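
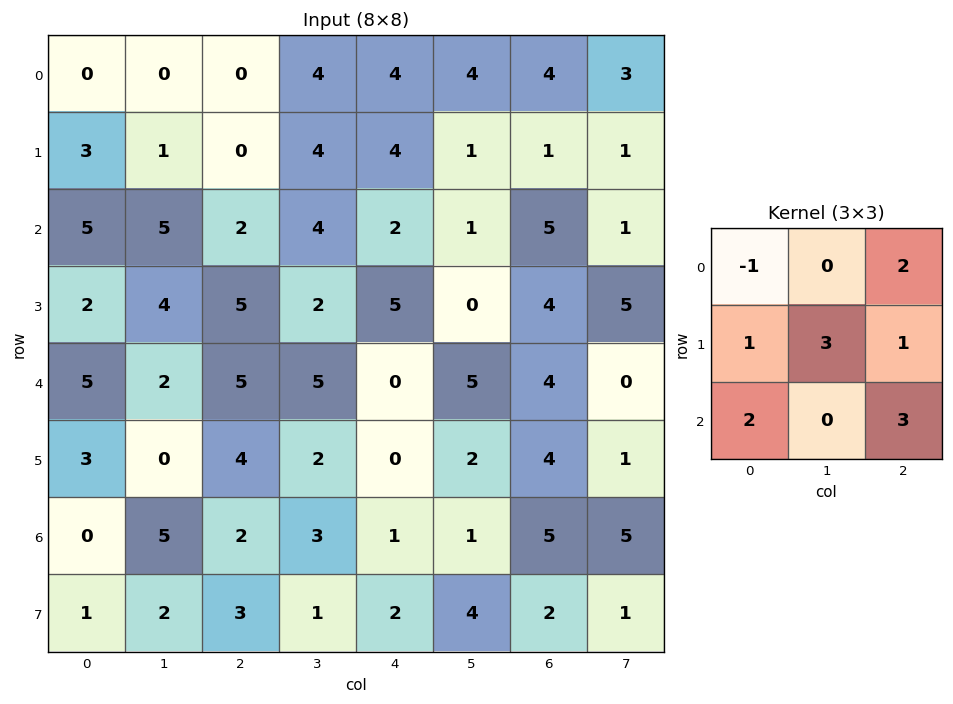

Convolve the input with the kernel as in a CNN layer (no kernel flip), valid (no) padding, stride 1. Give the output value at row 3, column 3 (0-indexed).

The receptive field on the input at this output position is [2 5 0 / 5 0 5 / 2 0 2]. Elementwise product with the kernel and sum: 2·-1 + 0·2 + 5·1 + 0·3 + 5·1 + 2·2 + 2·3.

18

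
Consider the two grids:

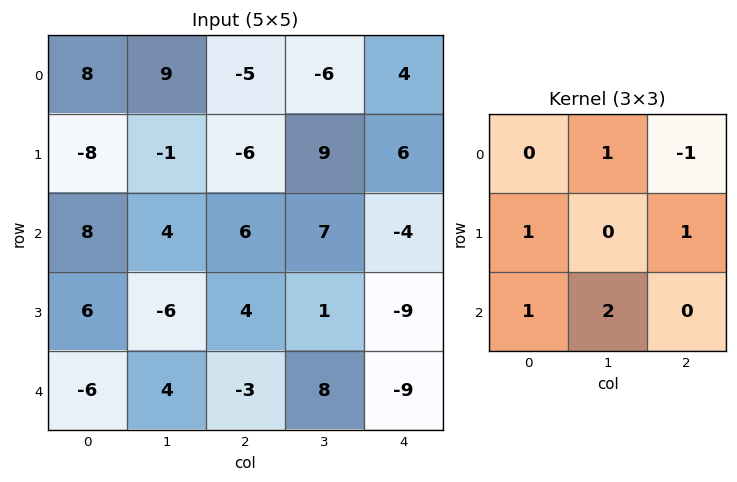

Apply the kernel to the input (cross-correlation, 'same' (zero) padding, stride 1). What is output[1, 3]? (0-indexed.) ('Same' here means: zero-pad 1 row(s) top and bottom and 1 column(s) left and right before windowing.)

The receptive field on the zero-padded input at this output position is [-5 -6 4 / -6 9 6 / 6 7 -4]. Elementwise product with the kernel and sum: -6·1 + 4·-1 + -6·1 + 6·1 + 6·1 + 7·2.

10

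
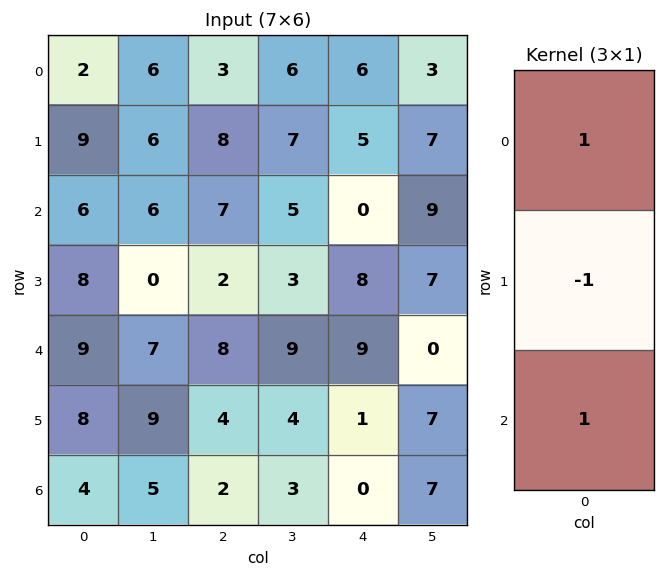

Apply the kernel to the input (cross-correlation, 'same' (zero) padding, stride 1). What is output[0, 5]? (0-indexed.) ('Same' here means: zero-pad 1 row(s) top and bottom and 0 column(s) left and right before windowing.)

4

The receptive field on the zero-padded input at this output position is [0 / 3 / 7]. Elementwise product with the kernel and sum: 0·1 + 3·-1 + 7·1.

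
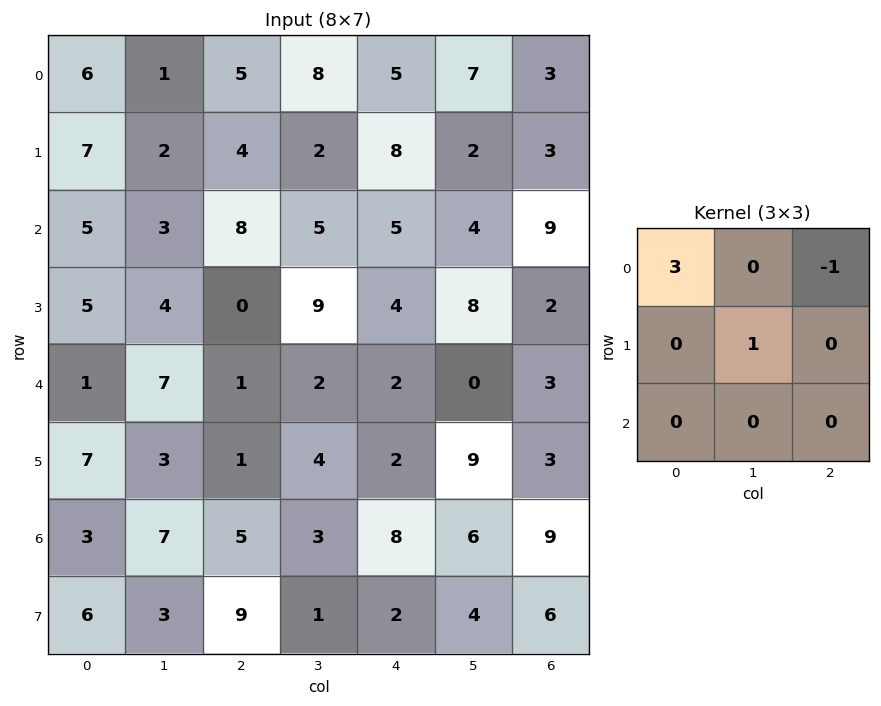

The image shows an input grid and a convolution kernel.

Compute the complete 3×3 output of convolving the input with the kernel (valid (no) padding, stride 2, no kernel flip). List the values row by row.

15 12 14
11 28 14
5 5 12

Output[0,0]: The receptive field on the input at this output position is [6 1 5 / 7 2 4 / 5 3 8]. Elementwise product with the kernel and sum: 6·3 + 5·-1 + 2·1.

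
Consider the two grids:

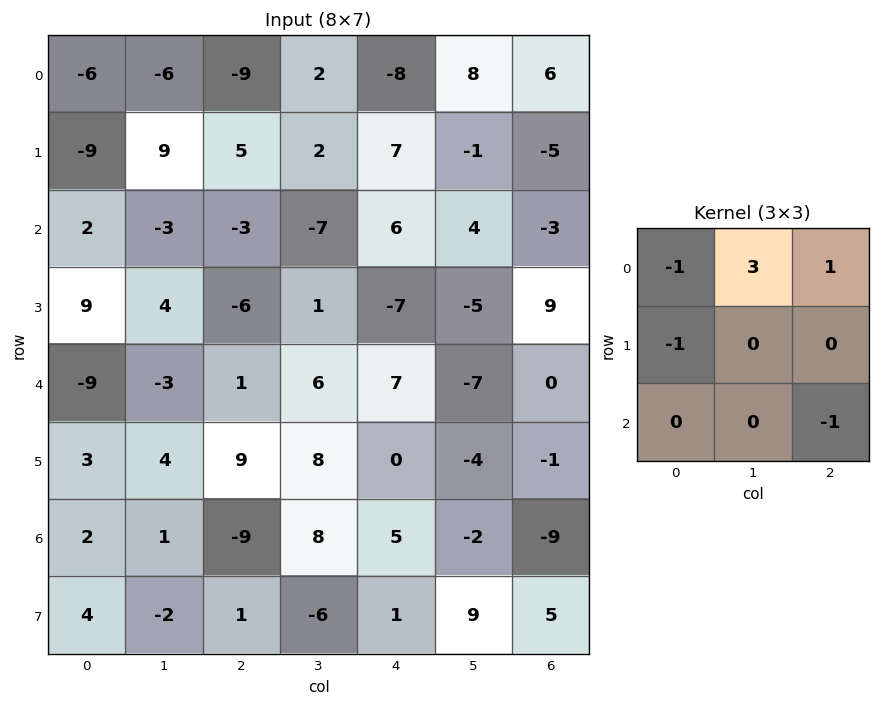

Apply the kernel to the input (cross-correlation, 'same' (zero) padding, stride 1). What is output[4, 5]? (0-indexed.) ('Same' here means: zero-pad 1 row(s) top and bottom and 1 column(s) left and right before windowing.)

The receptive field on the zero-padded input at this output position is [-7 -5 9 / 7 -7 0 / 0 -4 -1]. Elementwise product with the kernel and sum: -7·-1 + -5·3 + 9·1 + 7·-1 + -1·-1.

-5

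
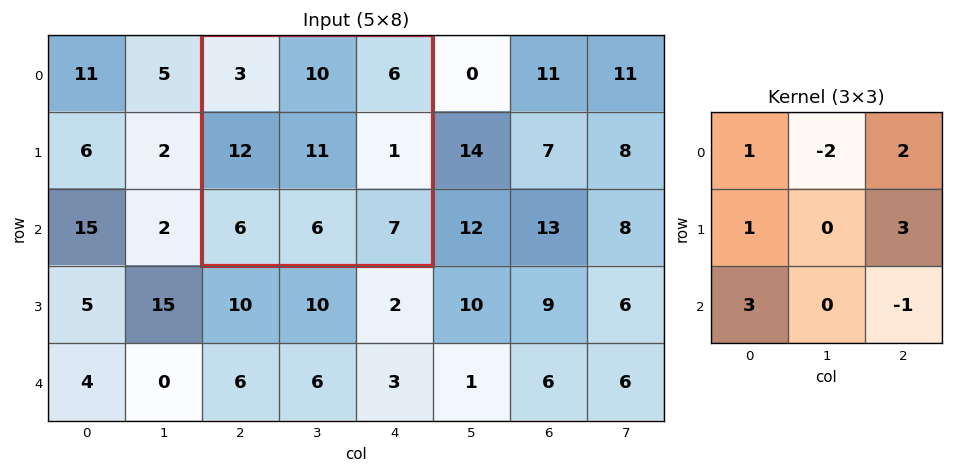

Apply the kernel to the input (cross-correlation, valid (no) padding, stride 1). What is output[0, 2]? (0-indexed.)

21

The receptive field on the input at this output position is [3 10 6 / 12 11 1 / 6 6 7]. Elementwise product with the kernel and sum: 3·1 + 10·-2 + 6·2 + 12·1 + 1·3 + 6·3 + 7·-1.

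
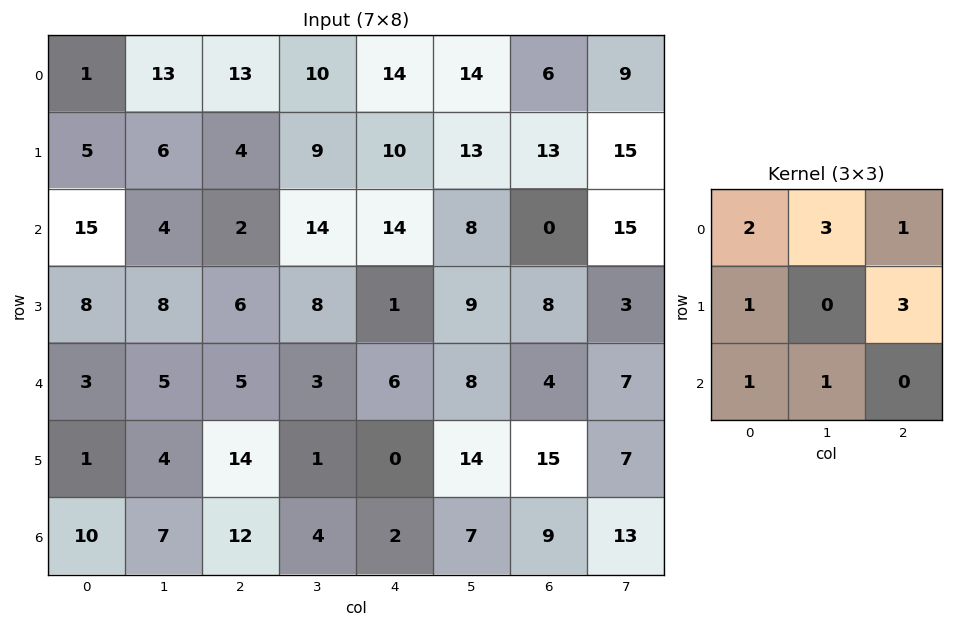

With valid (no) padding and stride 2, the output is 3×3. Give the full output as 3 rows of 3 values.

90 120 147
78 77 91
86 55 94

Output[0,0]: The receptive field on the input at this output position is [1 13 13 / 5 6 4 / 15 4 2]. Elementwise product with the kernel and sum: 1·2 + 13·3 + 13·1 + 5·1 + 4·3 + 15·1 + 4·1.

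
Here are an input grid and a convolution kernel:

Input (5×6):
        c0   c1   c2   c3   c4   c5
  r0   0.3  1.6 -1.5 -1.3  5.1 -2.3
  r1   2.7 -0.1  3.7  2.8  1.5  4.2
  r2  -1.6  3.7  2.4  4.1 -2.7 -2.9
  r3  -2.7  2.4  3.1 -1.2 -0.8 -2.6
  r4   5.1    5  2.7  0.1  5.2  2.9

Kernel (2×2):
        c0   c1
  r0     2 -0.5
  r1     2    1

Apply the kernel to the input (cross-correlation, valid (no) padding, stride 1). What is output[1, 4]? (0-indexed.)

The receptive field on the input at this output position is [1.5 4.2 / -2.7 -2.9]. Elementwise product with the kernel and sum: 1.5·2 + 4.2·-0.5 + -2.7·2 + -2.9·1.

-7.4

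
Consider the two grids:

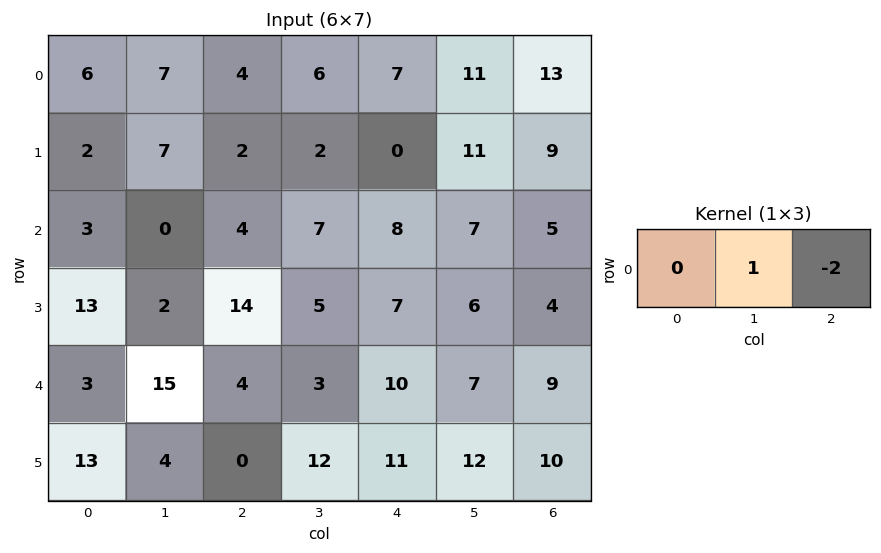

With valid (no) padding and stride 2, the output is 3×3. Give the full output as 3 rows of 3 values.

Output[0,0]: The receptive field on the input at this output position is [6 7 4]. Elementwise product with the kernel and sum: 7·1 + 4·-2.
Output[0,1]: The receptive field on the input at this output position is [4 6 7]. Elementwise product with the kernel and sum: 6·1 + 7·-2.

-1 -8 -15
-8 -9 -3
7 -17 -11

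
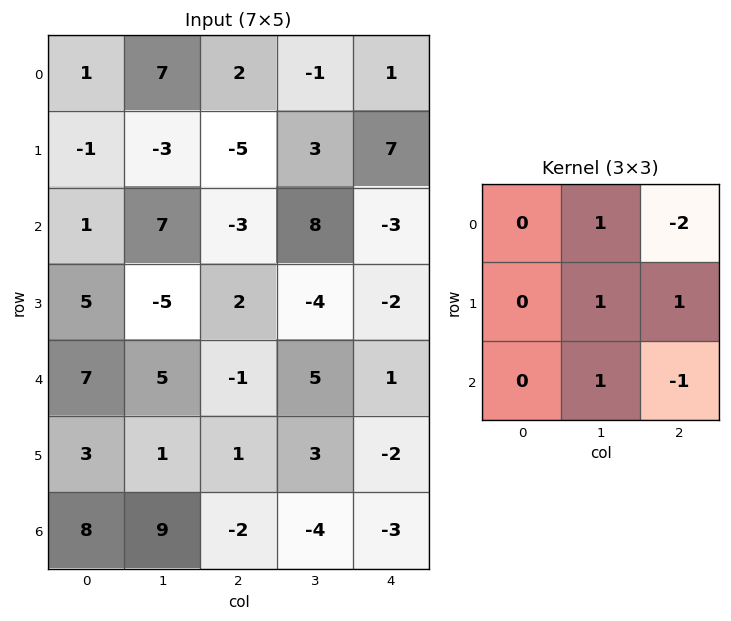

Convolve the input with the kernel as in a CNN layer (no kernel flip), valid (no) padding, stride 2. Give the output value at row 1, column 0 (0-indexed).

The receptive field on the input at this output position is [1 7 -3 / 5 -5 2 / 7 5 -1]. Elementwise product with the kernel and sum: 7·1 + -3·-2 + -5·1 + 2·1 + 5·1 + -1·-1.

16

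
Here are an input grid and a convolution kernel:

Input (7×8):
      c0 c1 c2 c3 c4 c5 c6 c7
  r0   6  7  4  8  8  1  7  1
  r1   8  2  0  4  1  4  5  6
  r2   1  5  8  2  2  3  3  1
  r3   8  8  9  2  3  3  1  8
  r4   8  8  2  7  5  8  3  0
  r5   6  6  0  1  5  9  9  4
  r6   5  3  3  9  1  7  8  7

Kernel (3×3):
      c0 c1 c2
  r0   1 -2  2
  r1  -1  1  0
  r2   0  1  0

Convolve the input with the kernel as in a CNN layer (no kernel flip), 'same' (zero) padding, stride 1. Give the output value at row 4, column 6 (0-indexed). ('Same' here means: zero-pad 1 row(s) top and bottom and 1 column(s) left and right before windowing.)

The receptive field on the zero-padded input at this output position is [3 1 8 / 8 3 0 / 9 9 4]. Elementwise product with the kernel and sum: 3·1 + 1·-2 + 8·2 + 8·-1 + 3·1 + 9·1.

21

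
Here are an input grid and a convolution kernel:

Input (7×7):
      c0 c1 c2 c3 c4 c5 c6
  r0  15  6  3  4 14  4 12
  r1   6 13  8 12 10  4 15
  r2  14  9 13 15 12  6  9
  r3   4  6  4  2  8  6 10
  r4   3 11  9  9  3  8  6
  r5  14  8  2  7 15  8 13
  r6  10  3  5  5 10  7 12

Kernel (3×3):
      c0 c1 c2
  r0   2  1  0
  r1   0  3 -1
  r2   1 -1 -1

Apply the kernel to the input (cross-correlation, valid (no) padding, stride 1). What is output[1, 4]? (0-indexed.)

The receptive field on the input at this output position is [10 4 15 / 12 6 9 / 8 6 10]. Elementwise product with the kernel and sum: 10·2 + 4·1 + 6·3 + 9·-1 + 8·1 + 6·-1 + 10·-1.

25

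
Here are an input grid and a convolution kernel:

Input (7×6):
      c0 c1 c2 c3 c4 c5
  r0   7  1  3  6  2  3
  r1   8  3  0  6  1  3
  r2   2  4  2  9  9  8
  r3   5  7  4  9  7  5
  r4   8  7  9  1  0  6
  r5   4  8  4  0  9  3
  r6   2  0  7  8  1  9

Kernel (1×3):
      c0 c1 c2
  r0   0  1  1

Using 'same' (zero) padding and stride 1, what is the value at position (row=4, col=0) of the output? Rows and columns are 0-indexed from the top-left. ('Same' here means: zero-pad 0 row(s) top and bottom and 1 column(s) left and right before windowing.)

15

The receptive field on the zero-padded input at this output position is [0 8 7]. Elementwise product with the kernel and sum: 8·1 + 7·1.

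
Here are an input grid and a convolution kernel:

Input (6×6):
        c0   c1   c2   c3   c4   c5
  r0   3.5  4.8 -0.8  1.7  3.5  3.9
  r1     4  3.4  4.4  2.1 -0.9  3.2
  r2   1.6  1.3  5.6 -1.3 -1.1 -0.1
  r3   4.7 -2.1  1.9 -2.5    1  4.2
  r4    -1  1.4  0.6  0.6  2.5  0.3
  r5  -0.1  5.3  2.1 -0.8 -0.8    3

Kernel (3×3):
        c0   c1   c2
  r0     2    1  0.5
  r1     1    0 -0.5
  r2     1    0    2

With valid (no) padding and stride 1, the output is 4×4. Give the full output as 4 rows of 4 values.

Output[0,0]: The receptive field on the input at this output position is [3.5 4.8 -0.8 / 4 3.4 4.4 / 1.6 1.3 5.6]. Elementwise product with the kernel and sum: 3.5·2 + 4.8·1 + -0.8·0.5 + 4·1 + 4.4·-0.5 + 1.6·1 + 5.6·2.

26 10.7 10.1 7.85
20.9 7.1 20.5 9.55
11.25 9.3 16.35 -7.15
11.05 1.25 1.65 3.75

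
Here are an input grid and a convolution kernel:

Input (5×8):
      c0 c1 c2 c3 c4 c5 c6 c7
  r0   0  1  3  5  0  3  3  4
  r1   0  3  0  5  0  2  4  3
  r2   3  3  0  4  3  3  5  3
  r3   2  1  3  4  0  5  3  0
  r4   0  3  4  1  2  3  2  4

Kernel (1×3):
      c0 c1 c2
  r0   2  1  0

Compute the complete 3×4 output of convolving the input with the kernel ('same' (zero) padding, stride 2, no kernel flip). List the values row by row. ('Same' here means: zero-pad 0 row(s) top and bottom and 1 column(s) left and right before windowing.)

Output[0,0]: The receptive field on the zero-padded input at this output position is [0 0 1]. Elementwise product with the kernel and sum: 0·2 + 0·1.
Output[0,1]: The receptive field on the zero-padded input at this output position is [1 3 5]. Elementwise product with the kernel and sum: 1·2 + 3·1.

0 5 10 9
3 6 11 11
0 10 4 8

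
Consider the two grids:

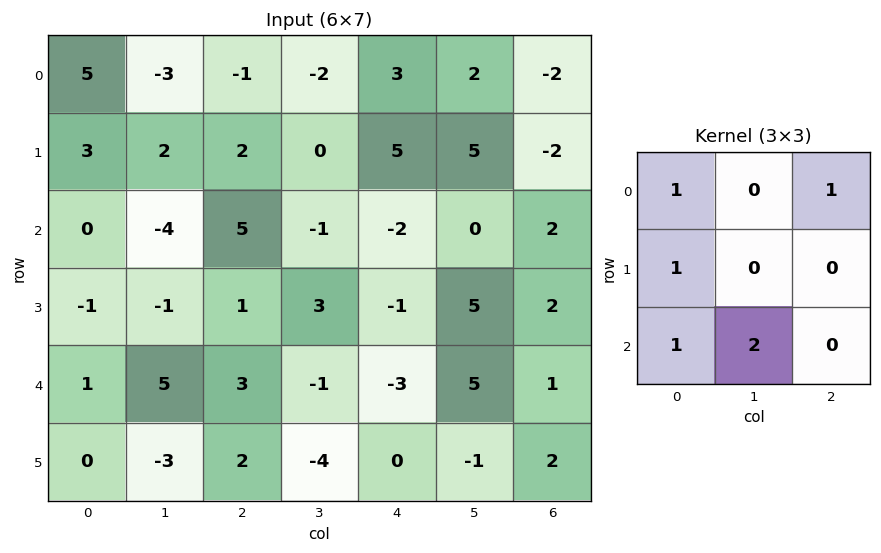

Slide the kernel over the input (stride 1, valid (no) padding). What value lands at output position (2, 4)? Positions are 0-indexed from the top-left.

The receptive field on the input at this output position is [-2 0 2 / -1 5 2 / -3 5 1]. Elementwise product with the kernel and sum: -2·1 + 2·1 + -1·1 + -3·1 + 5·2.

6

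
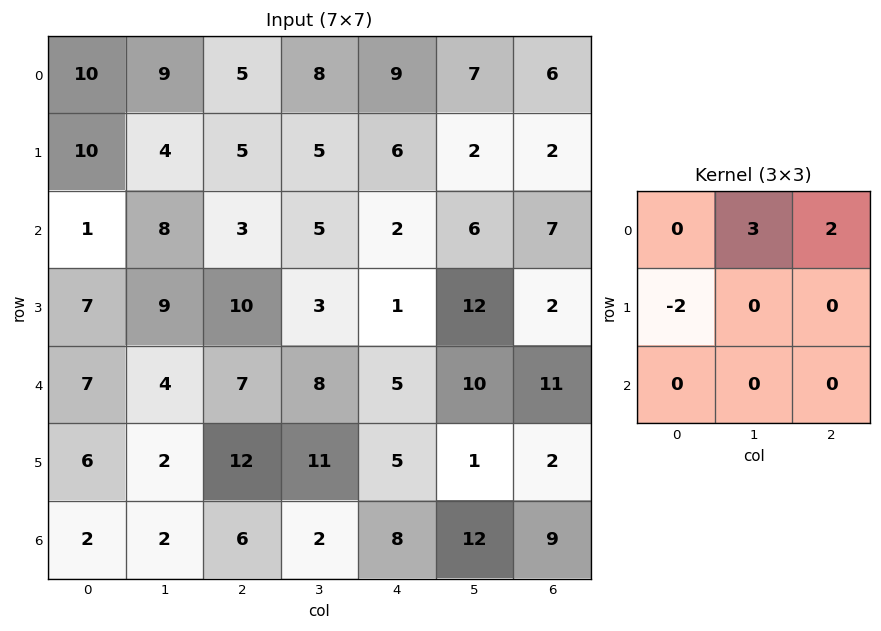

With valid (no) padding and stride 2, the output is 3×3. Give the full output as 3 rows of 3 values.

17 32 21
16 -1 30
14 10 42

Output[0,0]: The receptive field on the input at this output position is [10 9 5 / 10 4 5 / 1 8 3]. Elementwise product with the kernel and sum: 9·3 + 5·2 + 10·-2.
Output[0,1]: The receptive field on the input at this output position is [5 8 9 / 5 5 6 / 3 5 2]. Elementwise product with the kernel and sum: 8·3 + 9·2 + 5·-2.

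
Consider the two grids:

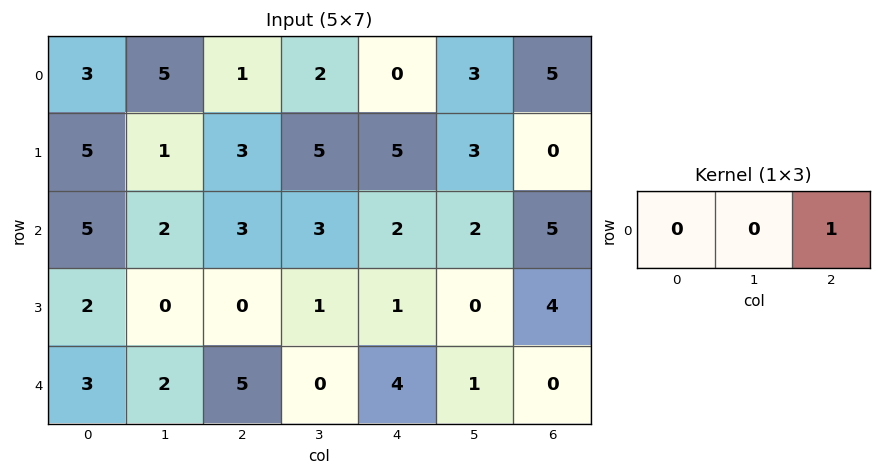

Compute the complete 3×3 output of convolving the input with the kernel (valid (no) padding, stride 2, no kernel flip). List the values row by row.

1 0 5
3 2 5
5 4 0

Output[0,0]: The receptive field on the input at this output position is [3 5 1]. Elementwise product with the kernel and sum: 1·1.
Output[0,1]: The receptive field on the input at this output position is [1 2 0]. Elementwise product with the kernel and sum: 0·1.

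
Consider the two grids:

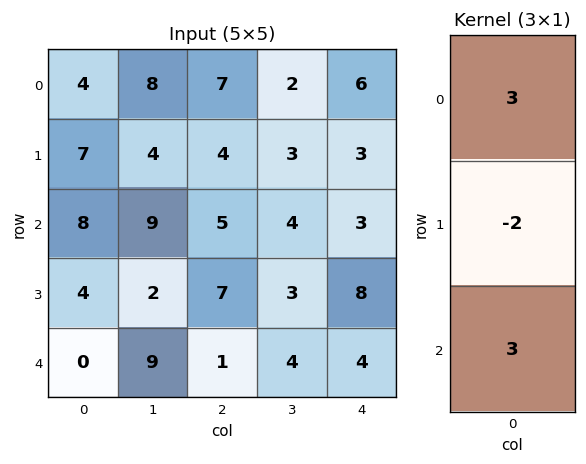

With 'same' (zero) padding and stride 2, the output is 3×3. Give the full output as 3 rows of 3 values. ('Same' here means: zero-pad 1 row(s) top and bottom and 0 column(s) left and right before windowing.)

13 -2 -3
17 23 27
12 19 16

Output[0,0]: The receptive field on the zero-padded input at this output position is [0 / 4 / 7]. Elementwise product with the kernel and sum: 0·3 + 4·-2 + 7·3.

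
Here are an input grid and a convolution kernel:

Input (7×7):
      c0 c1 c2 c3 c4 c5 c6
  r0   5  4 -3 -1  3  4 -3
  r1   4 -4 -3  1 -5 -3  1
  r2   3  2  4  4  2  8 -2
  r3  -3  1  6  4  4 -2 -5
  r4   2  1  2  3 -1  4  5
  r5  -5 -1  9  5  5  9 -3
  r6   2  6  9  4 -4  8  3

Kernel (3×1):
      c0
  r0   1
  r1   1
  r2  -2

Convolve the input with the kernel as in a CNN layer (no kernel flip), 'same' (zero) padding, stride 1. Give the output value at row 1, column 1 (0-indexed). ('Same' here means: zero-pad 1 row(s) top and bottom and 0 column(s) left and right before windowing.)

The receptive field on the zero-padded input at this output position is [4 / -4 / 2]. Elementwise product with the kernel and sum: 4·1 + -4·1 + 2·-2.

-4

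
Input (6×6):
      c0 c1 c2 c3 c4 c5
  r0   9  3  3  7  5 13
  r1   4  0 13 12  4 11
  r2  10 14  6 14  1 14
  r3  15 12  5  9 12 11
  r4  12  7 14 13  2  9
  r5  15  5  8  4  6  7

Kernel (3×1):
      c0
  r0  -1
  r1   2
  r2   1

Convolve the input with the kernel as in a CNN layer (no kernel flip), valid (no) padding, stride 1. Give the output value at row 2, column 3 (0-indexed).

The receptive field on the input at this output position is [14 / 9 / 13]. Elementwise product with the kernel and sum: 14·-1 + 9·2 + 13·1.

17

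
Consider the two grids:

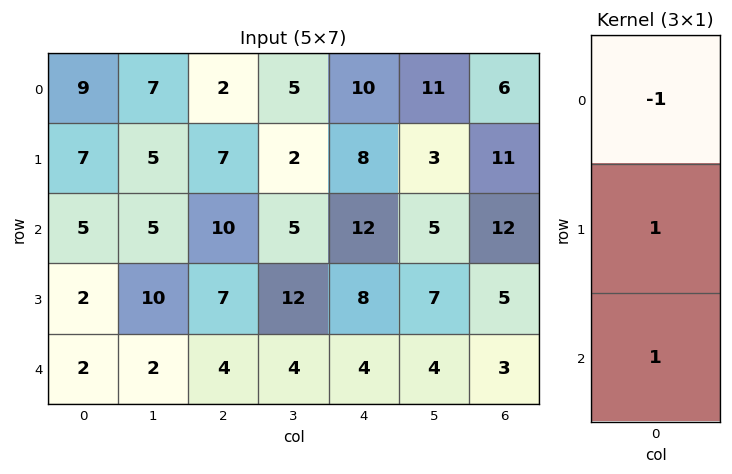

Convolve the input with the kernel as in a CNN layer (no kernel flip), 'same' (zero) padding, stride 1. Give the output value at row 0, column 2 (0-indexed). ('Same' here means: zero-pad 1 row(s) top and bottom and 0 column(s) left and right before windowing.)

The receptive field on the zero-padded input at this output position is [0 / 2 / 7]. Elementwise product with the kernel and sum: 0·-1 + 2·1 + 7·1.

9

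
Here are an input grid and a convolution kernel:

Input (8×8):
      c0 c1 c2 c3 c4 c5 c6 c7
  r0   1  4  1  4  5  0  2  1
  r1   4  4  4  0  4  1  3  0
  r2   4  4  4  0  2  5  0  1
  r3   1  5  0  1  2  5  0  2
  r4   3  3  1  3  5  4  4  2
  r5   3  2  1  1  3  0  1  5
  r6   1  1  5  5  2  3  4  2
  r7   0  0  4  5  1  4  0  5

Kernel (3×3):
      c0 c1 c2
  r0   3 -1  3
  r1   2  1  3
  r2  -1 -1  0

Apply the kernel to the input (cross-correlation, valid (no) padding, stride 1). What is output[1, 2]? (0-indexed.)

The receptive field on the input at this output position is [4 0 4 / 4 0 2 / 0 1 2]. Elementwise product with the kernel and sum: 4·3 + 0·-1 + 4·3 + 4·2 + 0·1 + 2·3 + 0·-1 + 1·-1.

37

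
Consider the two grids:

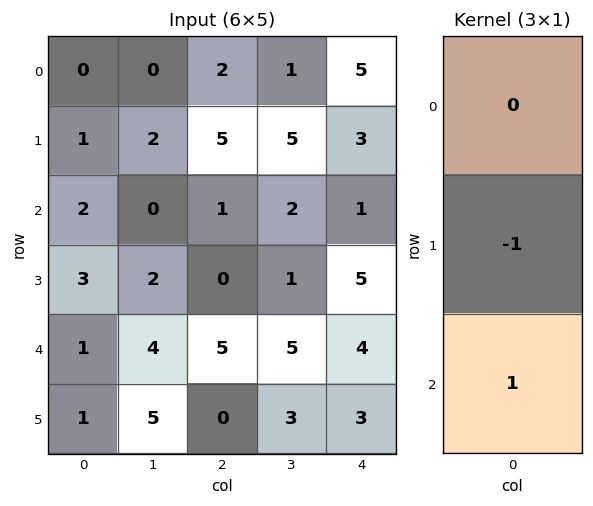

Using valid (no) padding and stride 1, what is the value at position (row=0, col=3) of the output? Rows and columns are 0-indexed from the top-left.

The receptive field on the input at this output position is [1 / 5 / 2]. Elementwise product with the kernel and sum: 5·-1 + 2·1.

-3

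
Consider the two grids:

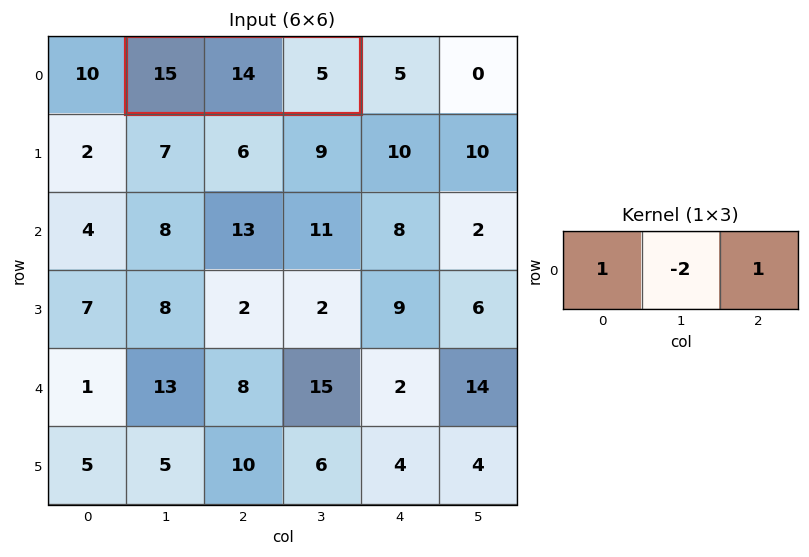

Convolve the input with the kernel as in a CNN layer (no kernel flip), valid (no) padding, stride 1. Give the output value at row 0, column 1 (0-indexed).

-8

The receptive field on the input at this output position is [15 14 5]. Elementwise product with the kernel and sum: 15·1 + 14·-2 + 5·1.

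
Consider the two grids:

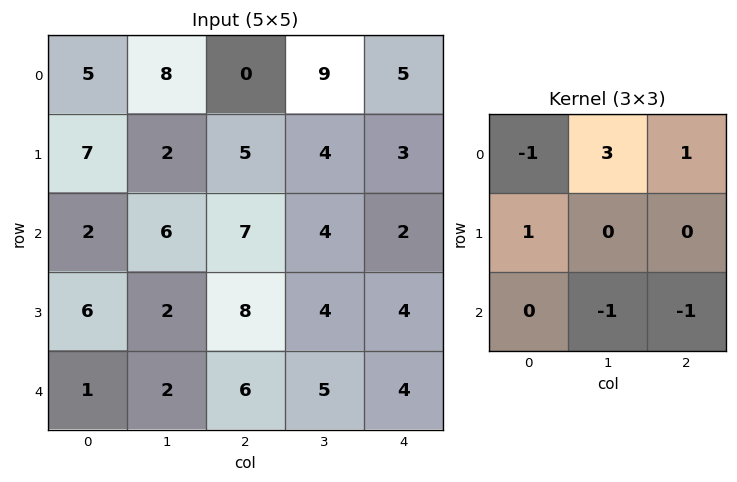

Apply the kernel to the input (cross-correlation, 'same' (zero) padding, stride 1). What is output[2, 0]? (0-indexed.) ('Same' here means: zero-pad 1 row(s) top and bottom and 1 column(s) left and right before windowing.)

The receptive field on the zero-padded input at this output position is [0 7 2 / 0 2 6 / 0 6 2]. Elementwise product with the kernel and sum: 0·-1 + 7·3 + 2·1 + 0·1 + 6·-1 + 2·-1.

15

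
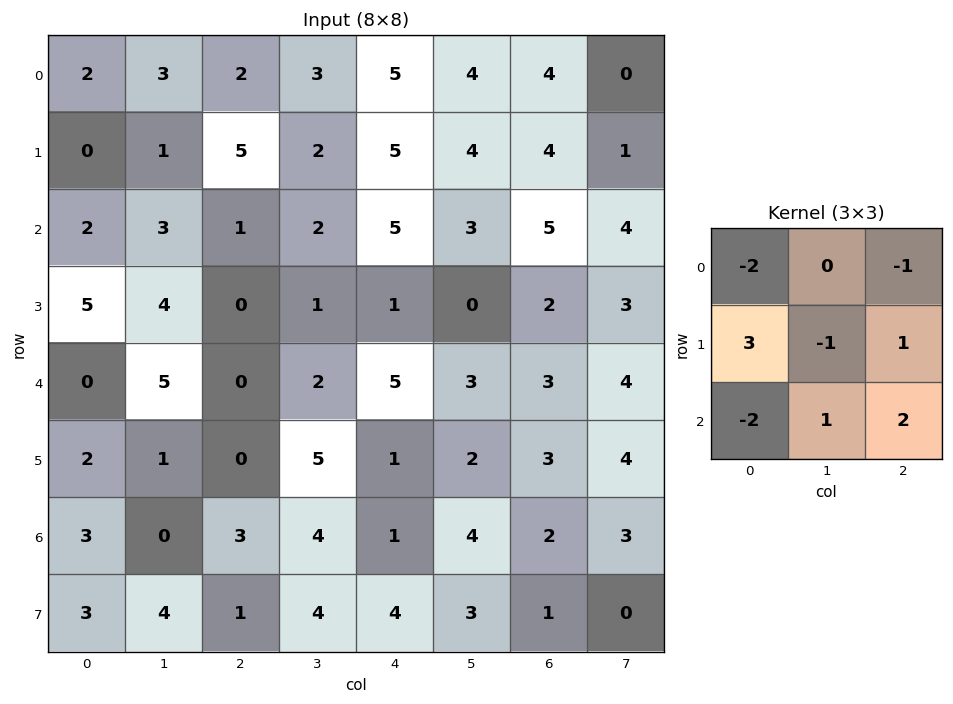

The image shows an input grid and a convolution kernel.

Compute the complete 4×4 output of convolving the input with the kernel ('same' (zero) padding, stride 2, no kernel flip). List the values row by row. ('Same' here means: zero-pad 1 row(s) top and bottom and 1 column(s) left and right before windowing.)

3 17 17 6
13 0 -5 7
5 16 -3 14
7 -5 5 0

Output[0,0]: The receptive field on the zero-padded input at this output position is [0 0 0 / 0 2 3 / 0 0 1]. Elementwise product with the kernel and sum: 0·-2 + 0·-1 + 0·3 + 2·-1 + 3·1 + 0·-2 + 0·1 + 1·2.
Output[0,1]: The receptive field on the zero-padded input at this output position is [0 0 0 / 3 2 3 / 1 5 2]. Elementwise product with the kernel and sum: 0·-2 + 0·-1 + 3·3 + 2·-1 + 3·1 + 1·-2 + 5·1 + 2·2.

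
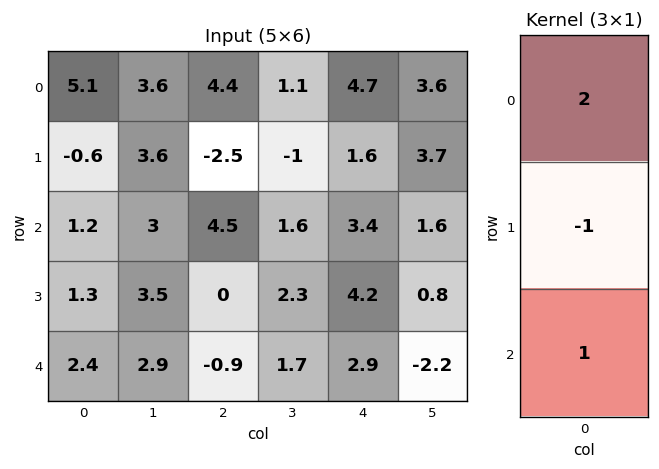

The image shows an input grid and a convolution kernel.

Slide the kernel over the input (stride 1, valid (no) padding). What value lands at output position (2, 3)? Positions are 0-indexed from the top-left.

The receptive field on the input at this output position is [1.6 / 2.3 / 1.7]. Elementwise product with the kernel and sum: 1.6·2 + 2.3·-1 + 1.7·1.

2.6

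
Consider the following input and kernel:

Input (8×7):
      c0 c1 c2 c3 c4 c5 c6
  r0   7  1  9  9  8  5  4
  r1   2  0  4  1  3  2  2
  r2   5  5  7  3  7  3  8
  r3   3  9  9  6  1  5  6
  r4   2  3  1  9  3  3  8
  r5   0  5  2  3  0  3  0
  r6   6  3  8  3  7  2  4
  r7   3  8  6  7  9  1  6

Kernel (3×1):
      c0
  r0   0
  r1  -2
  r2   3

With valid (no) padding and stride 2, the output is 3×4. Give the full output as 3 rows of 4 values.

Output[0,0]: The receptive field on the input at this output position is [7 / 2 / 5]. Elementwise product with the kernel and sum: 2·-2 + 5·3.

11 13 15 20
0 -15 7 12
18 20 21 12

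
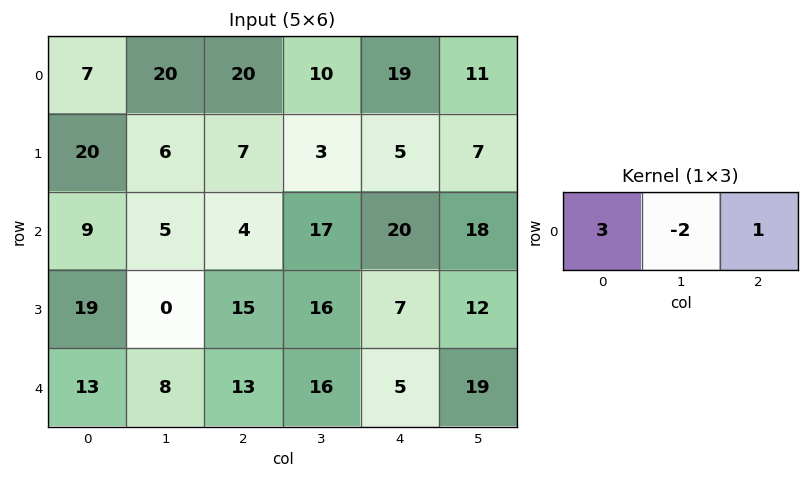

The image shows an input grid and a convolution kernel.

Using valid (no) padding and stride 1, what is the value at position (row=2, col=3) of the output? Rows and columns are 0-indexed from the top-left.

29

The receptive field on the input at this output position is [17 20 18]. Elementwise product with the kernel and sum: 17·3 + 20·-2 + 18·1.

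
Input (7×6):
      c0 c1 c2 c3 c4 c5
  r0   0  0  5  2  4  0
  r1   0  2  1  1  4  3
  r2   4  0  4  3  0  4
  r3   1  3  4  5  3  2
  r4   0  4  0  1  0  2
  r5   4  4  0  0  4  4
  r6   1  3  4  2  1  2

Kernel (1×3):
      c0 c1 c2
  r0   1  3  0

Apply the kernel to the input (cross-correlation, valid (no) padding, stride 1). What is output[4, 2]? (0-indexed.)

The receptive field on the input at this output position is [0 1 0]. Elementwise product with the kernel and sum: 0·1 + 1·3.

3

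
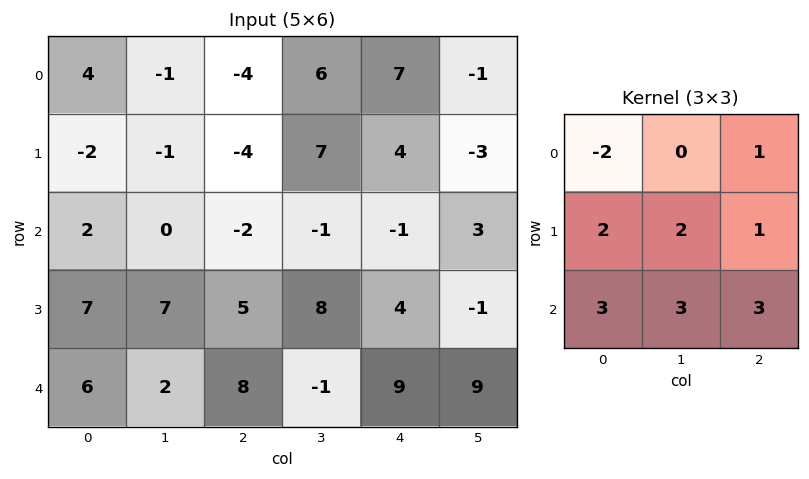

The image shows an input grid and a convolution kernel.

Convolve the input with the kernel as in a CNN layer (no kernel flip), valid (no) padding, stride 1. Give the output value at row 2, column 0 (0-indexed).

75

The receptive field on the input at this output position is [2 0 -2 / 7 7 5 / 6 2 8]. Elementwise product with the kernel and sum: 2·-2 + -2·1 + 7·2 + 7·2 + 5·1 + 6·3 + 2·3 + 8·3.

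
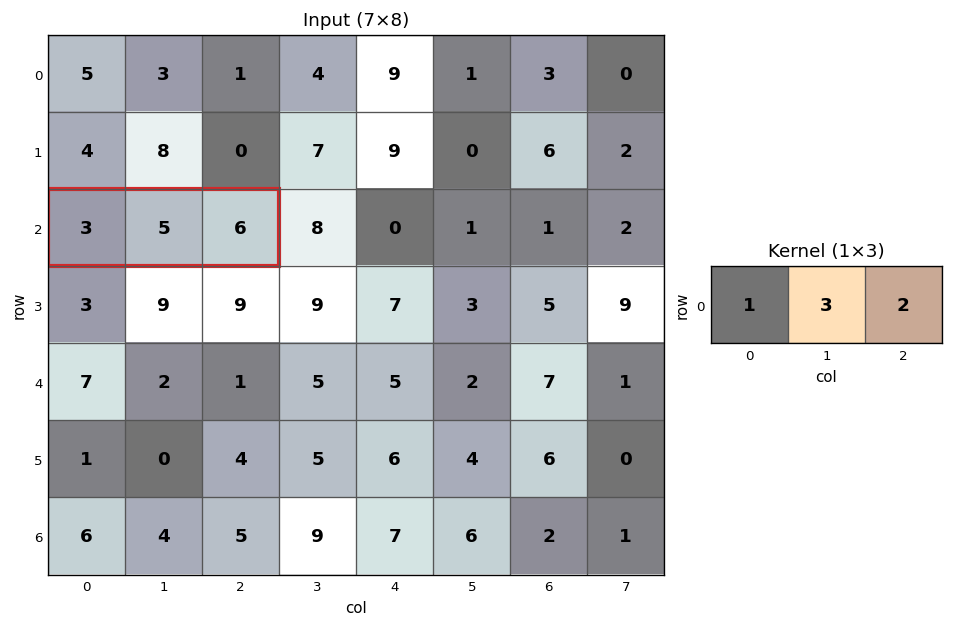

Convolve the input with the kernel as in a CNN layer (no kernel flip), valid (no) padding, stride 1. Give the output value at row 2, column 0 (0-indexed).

30

The receptive field on the input at this output position is [3 5 6]. Elementwise product with the kernel and sum: 3·1 + 5·3 + 6·2.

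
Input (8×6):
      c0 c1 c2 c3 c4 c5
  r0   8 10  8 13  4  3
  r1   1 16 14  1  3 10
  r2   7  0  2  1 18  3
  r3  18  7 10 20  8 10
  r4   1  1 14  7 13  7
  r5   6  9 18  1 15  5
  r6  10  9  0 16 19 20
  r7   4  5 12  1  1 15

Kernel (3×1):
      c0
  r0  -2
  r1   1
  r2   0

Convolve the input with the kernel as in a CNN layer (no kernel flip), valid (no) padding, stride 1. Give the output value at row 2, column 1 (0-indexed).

7

The receptive field on the input at this output position is [0 / 7 / 1]. Elementwise product with the kernel and sum: 0·-2 + 7·1.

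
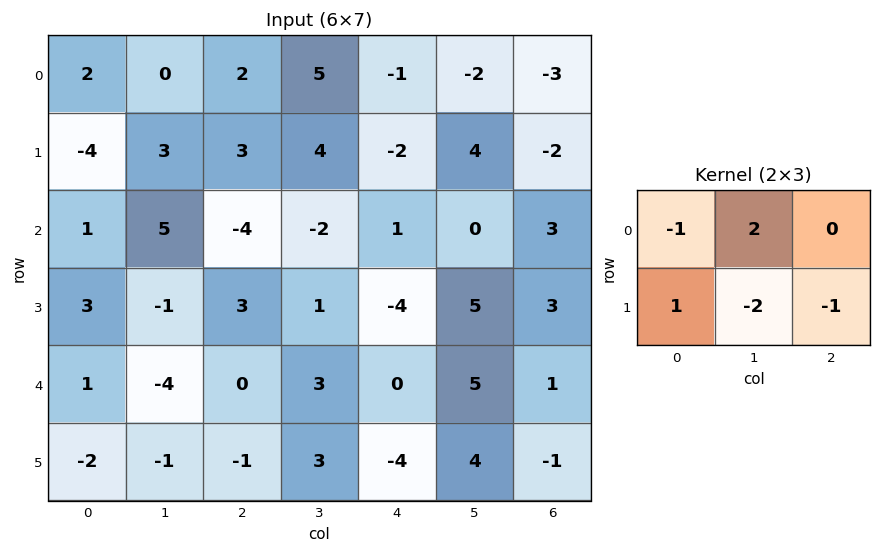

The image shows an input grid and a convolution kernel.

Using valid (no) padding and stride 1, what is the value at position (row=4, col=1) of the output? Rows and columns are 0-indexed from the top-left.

The receptive field on the input at this output position is [-4 0 3 / -1 -1 3]. Elementwise product with the kernel and sum: -4·-1 + 0·2 + -1·1 + -1·-2 + 3·-1.

2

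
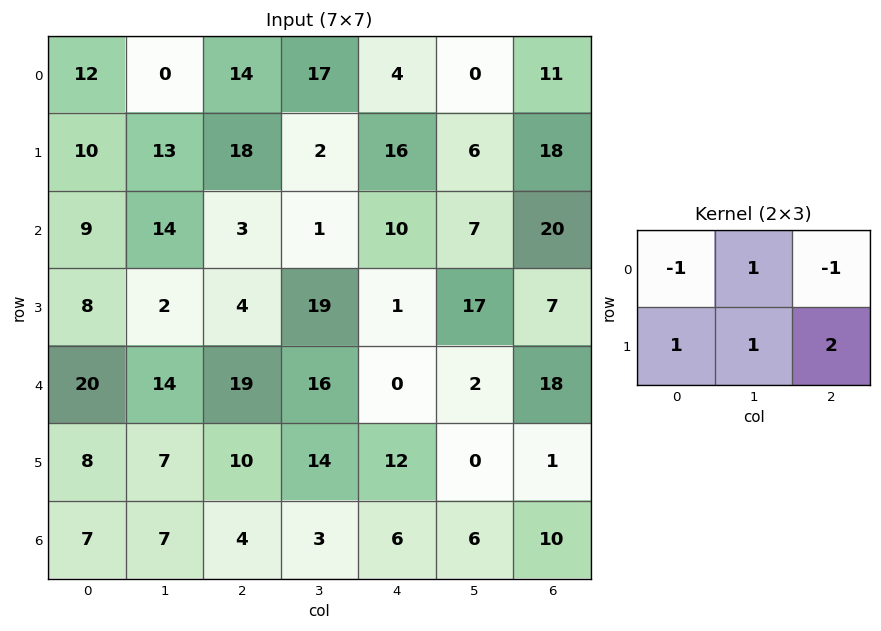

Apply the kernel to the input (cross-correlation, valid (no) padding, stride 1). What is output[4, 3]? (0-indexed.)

8

The receptive field on the input at this output position is [16 0 2 / 14 12 0]. Elementwise product with the kernel and sum: 16·-1 + 0·1 + 2·-1 + 14·1 + 12·1 + 0·2.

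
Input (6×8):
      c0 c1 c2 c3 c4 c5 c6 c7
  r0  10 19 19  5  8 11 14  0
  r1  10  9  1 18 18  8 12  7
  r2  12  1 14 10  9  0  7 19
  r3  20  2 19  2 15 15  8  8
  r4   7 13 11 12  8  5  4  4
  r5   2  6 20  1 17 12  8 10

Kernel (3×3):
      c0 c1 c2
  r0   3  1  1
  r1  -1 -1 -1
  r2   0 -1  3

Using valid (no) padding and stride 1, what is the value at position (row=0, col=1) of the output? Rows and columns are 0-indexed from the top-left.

69

The receptive field on the input at this output position is [19 19 5 / 9 1 18 / 1 14 10]. Elementwise product with the kernel and sum: 19·3 + 19·1 + 5·1 + 9·-1 + 1·-1 + 18·-1 + 14·-1 + 10·3.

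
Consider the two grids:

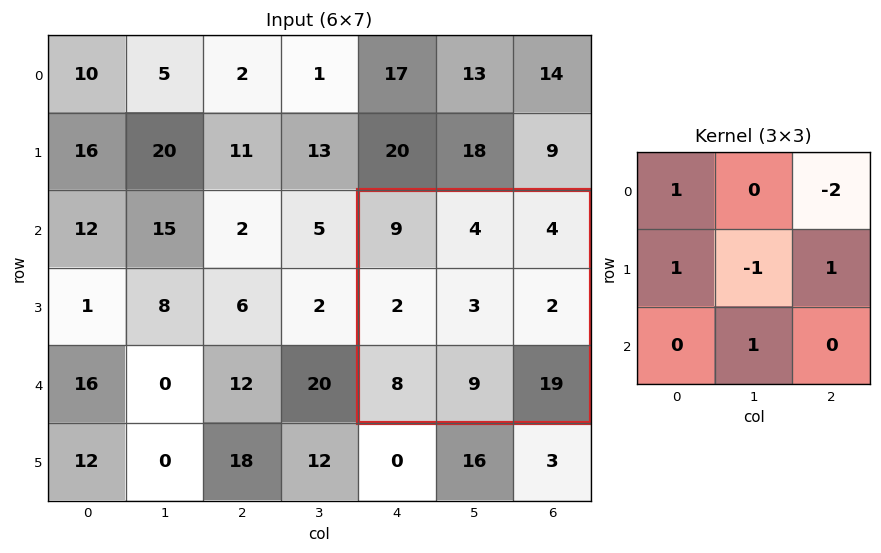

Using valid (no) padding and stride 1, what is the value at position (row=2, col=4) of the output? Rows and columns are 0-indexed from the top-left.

11

The receptive field on the input at this output position is [9 4 4 / 2 3 2 / 8 9 19]. Elementwise product with the kernel and sum: 9·1 + 4·-2 + 2·1 + 3·-1 + 2·1 + 9·1.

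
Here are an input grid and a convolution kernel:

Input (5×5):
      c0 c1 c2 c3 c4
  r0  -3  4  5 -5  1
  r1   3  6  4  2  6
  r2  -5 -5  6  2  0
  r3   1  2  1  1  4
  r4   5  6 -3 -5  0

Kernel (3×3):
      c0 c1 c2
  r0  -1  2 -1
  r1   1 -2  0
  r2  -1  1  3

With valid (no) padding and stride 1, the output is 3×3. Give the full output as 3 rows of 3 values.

Output[0,0]: The receptive field on the input at this output position is [-3 4 5 / 3 6 4 / -5 -5 6]. Elementwise product with the kernel and sum: -3·-1 + 4·2 + 5·-1 + 3·1 + 6·-2 + -5·-1 + -5·1 + 6·3.

15 26 -20
14 -15 8
-22 -9 -5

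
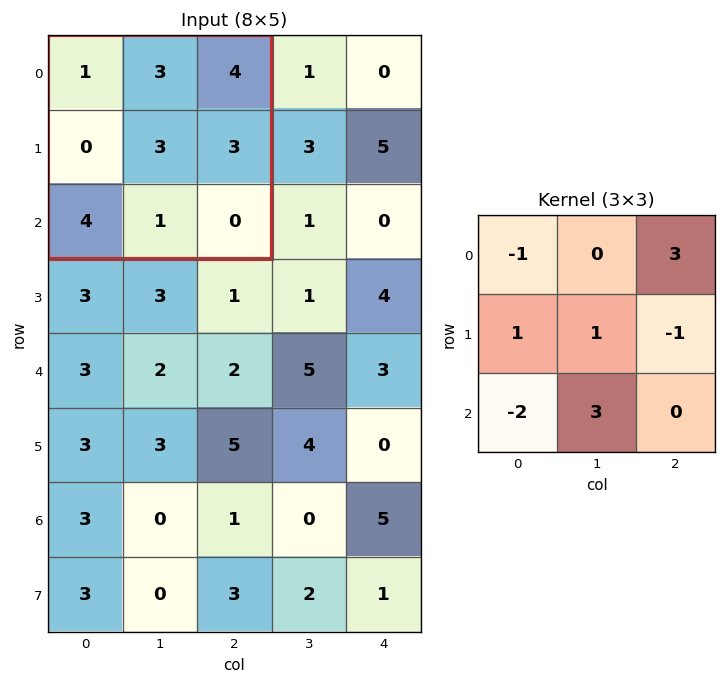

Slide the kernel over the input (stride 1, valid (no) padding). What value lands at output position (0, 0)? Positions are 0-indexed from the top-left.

6

The receptive field on the input at this output position is [1 3 4 / 0 3 3 / 4 1 0]. Elementwise product with the kernel and sum: 1·-1 + 4·3 + 0·1 + 3·1 + 3·-1 + 4·-2 + 1·3.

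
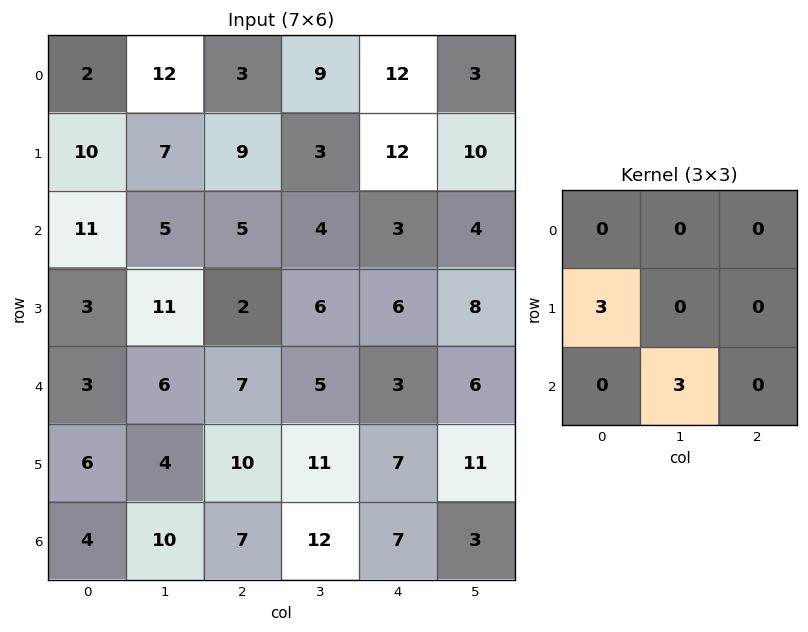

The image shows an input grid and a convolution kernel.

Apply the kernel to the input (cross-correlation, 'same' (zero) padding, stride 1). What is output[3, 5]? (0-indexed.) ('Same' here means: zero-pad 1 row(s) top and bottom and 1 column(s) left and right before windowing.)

36

The receptive field on the zero-padded input at this output position is [3 4 0 / 6 8 0 / 3 6 0]. Elementwise product with the kernel and sum: 6·3 + 6·3.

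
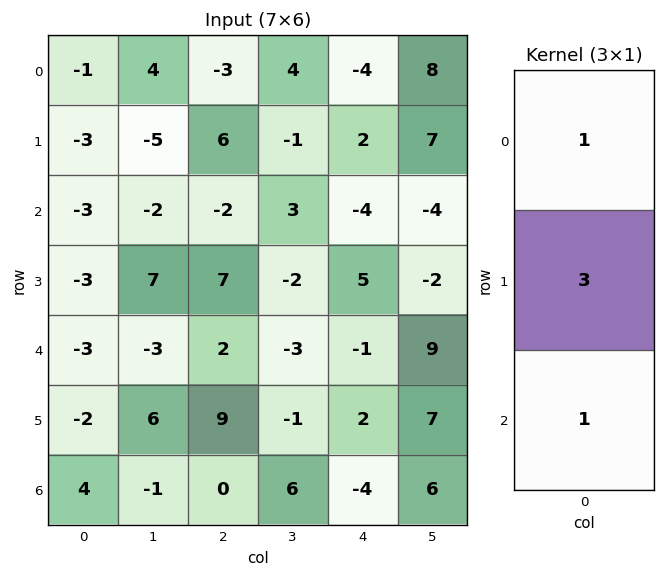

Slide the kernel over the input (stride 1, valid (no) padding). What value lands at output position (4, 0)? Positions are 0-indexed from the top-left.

The receptive field on the input at this output position is [-3 / -2 / 4]. Elementwise product with the kernel and sum: -3·1 + -2·3 + 4·1.

-5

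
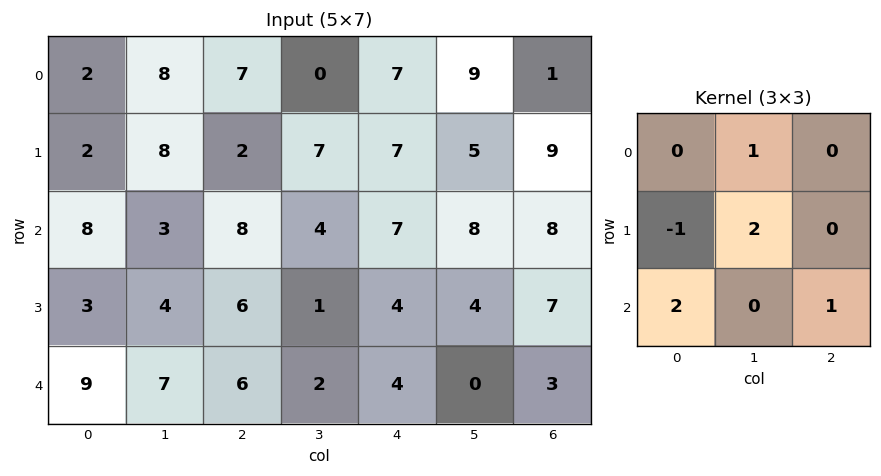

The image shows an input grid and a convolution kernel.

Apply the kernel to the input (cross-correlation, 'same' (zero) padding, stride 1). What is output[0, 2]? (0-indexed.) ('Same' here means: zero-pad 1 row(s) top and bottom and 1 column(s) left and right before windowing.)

29

The receptive field on the zero-padded input at this output position is [0 0 0 / 8 7 0 / 8 2 7]. Elementwise product with the kernel and sum: 0·1 + 8·-1 + 7·2 + 8·2 + 7·1.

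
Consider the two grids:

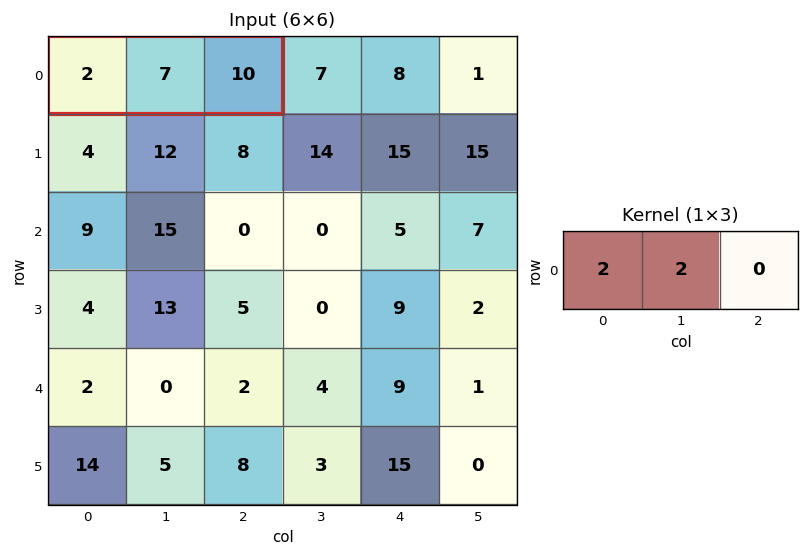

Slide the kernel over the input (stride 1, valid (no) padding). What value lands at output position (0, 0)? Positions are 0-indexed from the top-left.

The receptive field on the input at this output position is [2 7 10]. Elementwise product with the kernel and sum: 2·2 + 7·2.

18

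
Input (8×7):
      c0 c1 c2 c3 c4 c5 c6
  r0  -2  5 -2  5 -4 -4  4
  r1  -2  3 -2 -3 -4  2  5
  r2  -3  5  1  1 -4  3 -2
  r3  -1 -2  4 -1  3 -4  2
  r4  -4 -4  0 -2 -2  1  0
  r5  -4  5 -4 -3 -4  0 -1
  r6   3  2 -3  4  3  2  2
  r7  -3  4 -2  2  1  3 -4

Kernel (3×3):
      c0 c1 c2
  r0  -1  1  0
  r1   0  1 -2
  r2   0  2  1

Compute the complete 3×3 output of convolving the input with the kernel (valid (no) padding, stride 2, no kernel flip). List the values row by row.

Output[0,0]: The receptive field on the input at this output position is [-2 5 -2 / -2 3 -2 / -3 5 1]. Elementwise product with the kernel and sum: -2·-1 + 5·1 + 3·1 + -2·-2 + 5·2 + 1·1.

25 10 -4
-10 -13 1
14 14 11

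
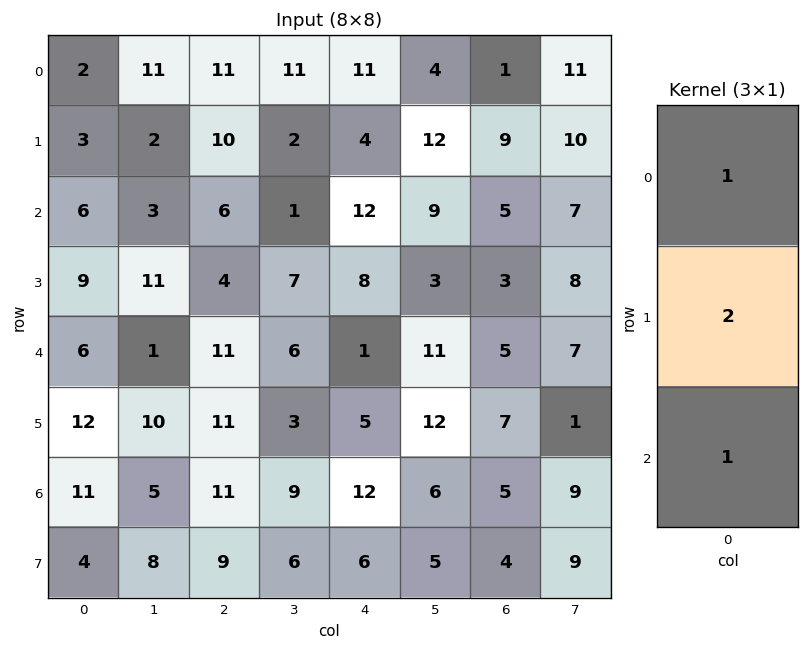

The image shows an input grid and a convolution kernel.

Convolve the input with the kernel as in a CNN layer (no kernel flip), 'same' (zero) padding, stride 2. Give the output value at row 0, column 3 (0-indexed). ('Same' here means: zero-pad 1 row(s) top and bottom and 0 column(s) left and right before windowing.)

The receptive field on the zero-padded input at this output position is [0 / 1 / 9]. Elementwise product with the kernel and sum: 0·1 + 1·2 + 9·1.

11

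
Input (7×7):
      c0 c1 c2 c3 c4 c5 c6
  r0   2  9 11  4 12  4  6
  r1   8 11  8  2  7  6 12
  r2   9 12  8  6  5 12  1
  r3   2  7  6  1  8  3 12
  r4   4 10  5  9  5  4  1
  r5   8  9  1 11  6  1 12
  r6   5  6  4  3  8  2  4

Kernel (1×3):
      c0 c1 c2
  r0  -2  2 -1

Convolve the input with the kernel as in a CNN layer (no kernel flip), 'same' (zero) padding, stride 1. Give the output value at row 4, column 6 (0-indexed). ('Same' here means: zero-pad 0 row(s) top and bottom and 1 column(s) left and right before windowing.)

The receptive field on the zero-padded input at this output position is [4 1 0]. Elementwise product with the kernel and sum: 4·-2 + 1·2 + 0·-1.

-6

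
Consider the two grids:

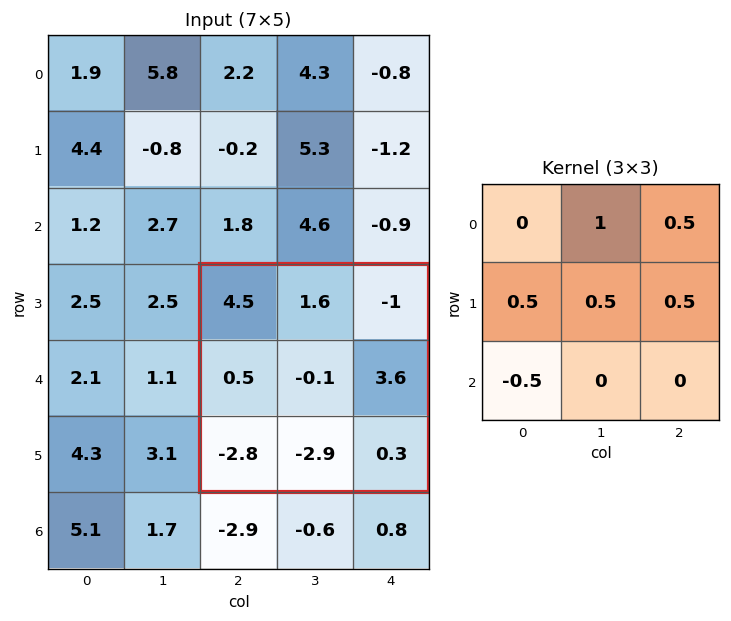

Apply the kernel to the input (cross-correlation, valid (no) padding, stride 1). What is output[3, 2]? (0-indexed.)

4.5

The receptive field on the input at this output position is [4.5 1.6 -1 / 0.5 -0.1 3.6 / -2.8 -2.9 0.3]. Elementwise product with the kernel and sum: 1.6·1 + -1·0.5 + 0.5·0.5 + -0.1·0.5 + 3.6·0.5 + -2.8·-0.5.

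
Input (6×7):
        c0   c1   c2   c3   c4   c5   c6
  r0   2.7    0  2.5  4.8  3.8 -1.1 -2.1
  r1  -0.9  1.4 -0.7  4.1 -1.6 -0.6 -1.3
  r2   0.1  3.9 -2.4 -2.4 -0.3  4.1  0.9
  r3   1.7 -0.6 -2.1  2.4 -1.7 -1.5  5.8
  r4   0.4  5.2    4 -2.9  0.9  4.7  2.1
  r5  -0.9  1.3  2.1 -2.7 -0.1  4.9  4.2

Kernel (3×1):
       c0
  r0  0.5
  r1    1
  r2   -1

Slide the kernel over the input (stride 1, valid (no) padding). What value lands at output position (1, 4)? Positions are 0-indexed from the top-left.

0.6

The receptive field on the input at this output position is [-1.6 / -0.3 / -1.7]. Elementwise product with the kernel and sum: -1.6·0.5 + -0.3·1 + -1.7·-1.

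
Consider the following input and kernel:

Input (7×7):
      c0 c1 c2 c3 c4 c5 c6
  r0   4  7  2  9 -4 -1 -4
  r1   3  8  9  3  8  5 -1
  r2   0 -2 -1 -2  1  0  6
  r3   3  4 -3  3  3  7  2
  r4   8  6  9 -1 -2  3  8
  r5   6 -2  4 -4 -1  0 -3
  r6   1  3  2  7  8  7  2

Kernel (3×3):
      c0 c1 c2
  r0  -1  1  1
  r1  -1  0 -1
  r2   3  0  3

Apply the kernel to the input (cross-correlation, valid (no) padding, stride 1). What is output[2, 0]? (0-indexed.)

The receptive field on the input at this output position is [0 -2 -1 / 3 4 -3 / 8 6 9]. Elementwise product with the kernel and sum: 0·-1 + -2·1 + -1·1 + 3·-1 + -3·-1 + 8·3 + 9·3.

48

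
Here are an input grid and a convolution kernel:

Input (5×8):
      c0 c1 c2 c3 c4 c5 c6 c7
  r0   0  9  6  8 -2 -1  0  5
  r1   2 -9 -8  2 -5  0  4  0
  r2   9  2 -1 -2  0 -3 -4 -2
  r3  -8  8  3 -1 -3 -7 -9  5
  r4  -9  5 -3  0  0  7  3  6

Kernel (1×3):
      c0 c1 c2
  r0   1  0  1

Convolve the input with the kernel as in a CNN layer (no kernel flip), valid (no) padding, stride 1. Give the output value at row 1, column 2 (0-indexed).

-13

The receptive field on the input at this output position is [-8 2 -5]. Elementwise product with the kernel and sum: -8·1 + -5·1.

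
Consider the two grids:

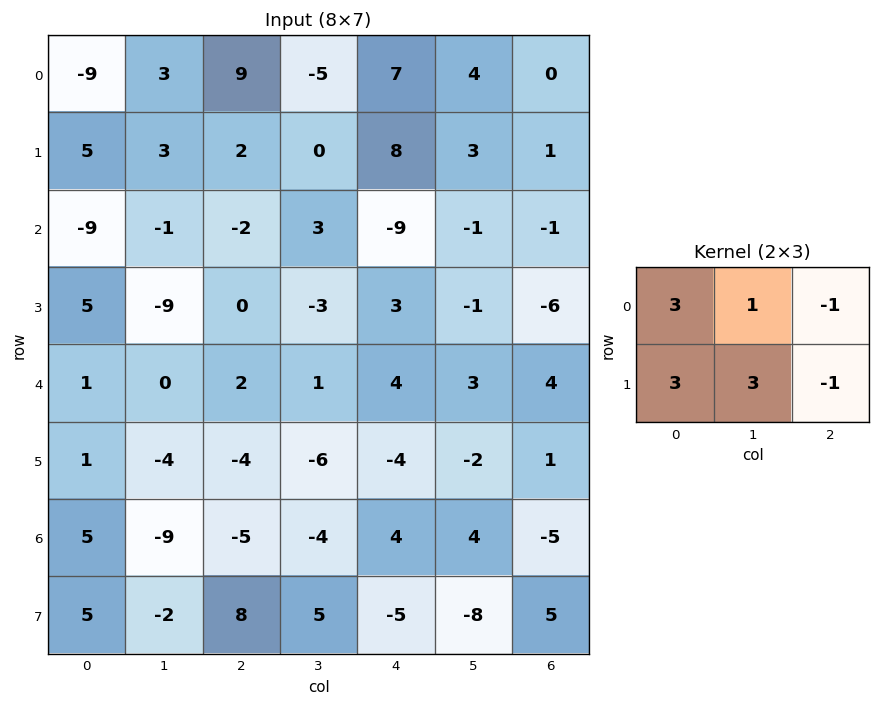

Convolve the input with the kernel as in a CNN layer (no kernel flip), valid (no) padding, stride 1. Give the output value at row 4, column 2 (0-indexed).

-23

The receptive field on the input at this output position is [2 1 4 / -4 -6 -4]. Elementwise product with the kernel and sum: 2·3 + 1·1 + 4·-1 + -4·3 + -6·3 + -4·-1.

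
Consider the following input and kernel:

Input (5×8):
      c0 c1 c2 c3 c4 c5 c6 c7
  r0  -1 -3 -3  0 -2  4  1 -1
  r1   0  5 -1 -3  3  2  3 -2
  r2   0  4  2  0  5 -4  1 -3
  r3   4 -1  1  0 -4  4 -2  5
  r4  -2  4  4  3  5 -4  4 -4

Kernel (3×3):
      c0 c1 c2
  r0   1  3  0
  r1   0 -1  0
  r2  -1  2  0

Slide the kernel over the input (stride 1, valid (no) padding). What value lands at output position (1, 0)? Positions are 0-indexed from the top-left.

The receptive field on the input at this output position is [0 5 -1 / 0 4 2 / 4 -1 1]. Elementwise product with the kernel and sum: 0·1 + 5·3 + 4·-1 + 4·-1 + -1·2.

5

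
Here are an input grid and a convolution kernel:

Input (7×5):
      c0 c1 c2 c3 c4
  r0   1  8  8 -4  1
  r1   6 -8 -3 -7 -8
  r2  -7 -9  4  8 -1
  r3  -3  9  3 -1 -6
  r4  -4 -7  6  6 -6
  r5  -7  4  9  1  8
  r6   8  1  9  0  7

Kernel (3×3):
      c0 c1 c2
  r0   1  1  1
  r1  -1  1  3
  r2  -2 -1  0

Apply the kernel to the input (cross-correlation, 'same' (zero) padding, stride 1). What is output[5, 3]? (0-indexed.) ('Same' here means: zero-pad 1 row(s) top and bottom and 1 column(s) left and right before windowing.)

The receptive field on the zero-padded input at this output position is [6 6 -6 / 9 1 8 / 9 0 7]. Elementwise product with the kernel and sum: 6·1 + 6·1 + -6·1 + 9·-1 + 1·1 + 8·3 + 9·-2 + 0·-1.

4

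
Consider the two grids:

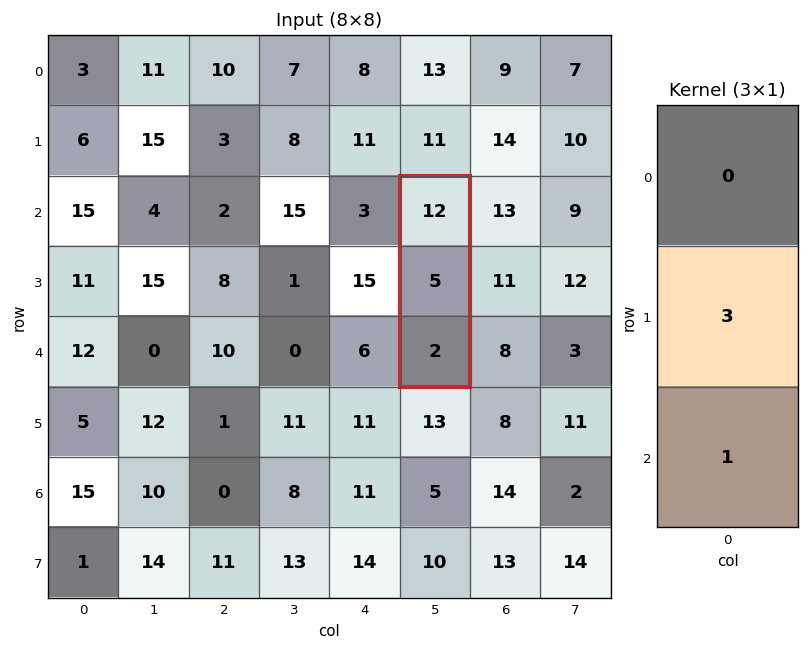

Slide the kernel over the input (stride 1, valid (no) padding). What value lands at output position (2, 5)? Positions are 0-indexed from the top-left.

The receptive field on the input at this output position is [12 / 5 / 2]. Elementwise product with the kernel and sum: 5·3 + 2·1.

17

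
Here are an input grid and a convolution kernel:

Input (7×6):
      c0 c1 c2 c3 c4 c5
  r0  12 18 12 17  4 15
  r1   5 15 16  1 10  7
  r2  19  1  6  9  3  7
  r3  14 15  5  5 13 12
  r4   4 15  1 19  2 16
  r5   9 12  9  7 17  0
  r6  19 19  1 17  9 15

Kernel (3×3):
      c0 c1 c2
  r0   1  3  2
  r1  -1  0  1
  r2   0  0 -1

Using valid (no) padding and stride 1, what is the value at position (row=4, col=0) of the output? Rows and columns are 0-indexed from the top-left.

50

The receptive field on the input at this output position is [4 15 1 / 9 12 9 / 19 19 1]. Elementwise product with the kernel and sum: 4·1 + 15·3 + 1·2 + 9·-1 + 9·1 + 1·-1.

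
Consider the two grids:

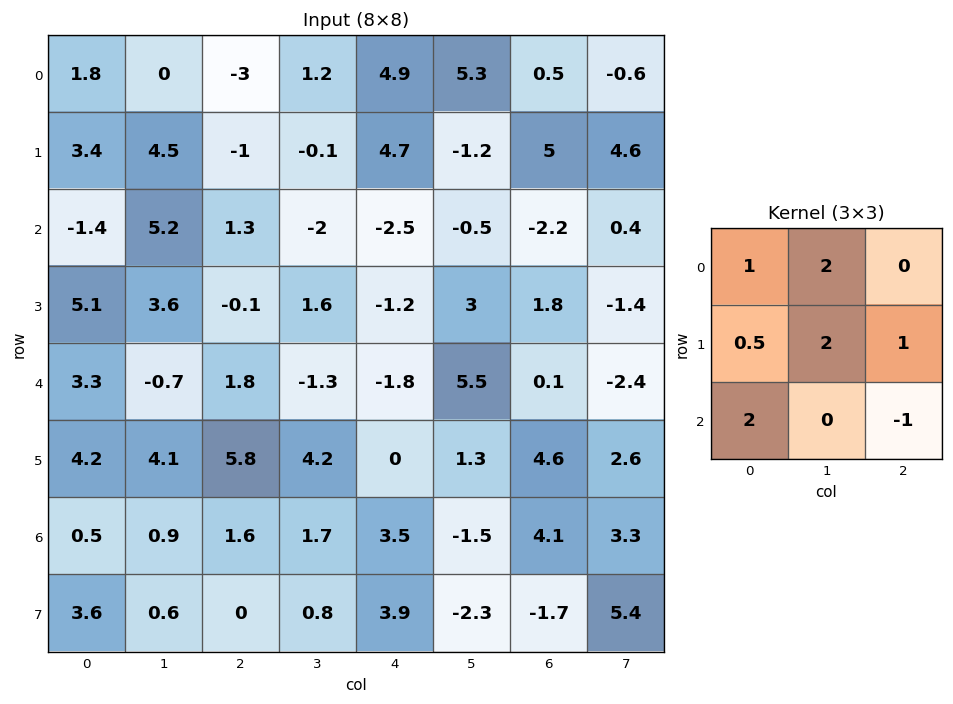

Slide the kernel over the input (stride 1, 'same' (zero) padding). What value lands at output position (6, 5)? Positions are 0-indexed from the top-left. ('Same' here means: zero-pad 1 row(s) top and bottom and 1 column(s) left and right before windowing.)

14.95

The receptive field on the zero-padded input at this output position is [0 1.3 4.6 / 3.5 -1.5 4.1 / 3.9 -2.3 -1.7]. Elementwise product with the kernel and sum: 0·1 + 1.3·2 + 3.5·0.5 + -1.5·2 + 4.1·1 + 3.9·2 + -1.7·-1.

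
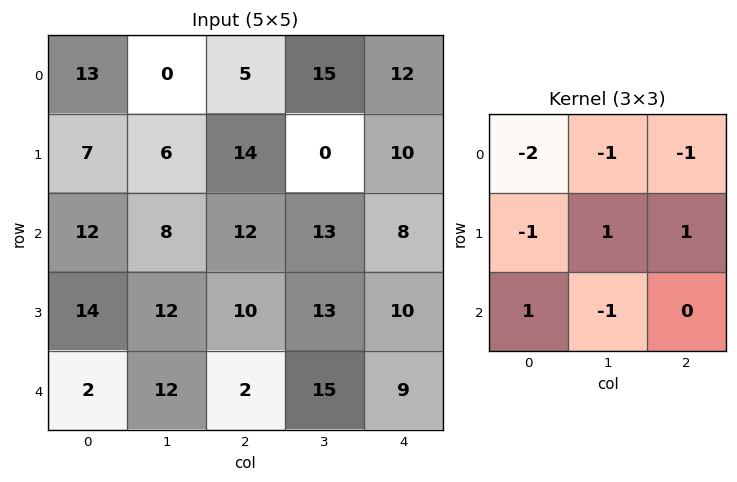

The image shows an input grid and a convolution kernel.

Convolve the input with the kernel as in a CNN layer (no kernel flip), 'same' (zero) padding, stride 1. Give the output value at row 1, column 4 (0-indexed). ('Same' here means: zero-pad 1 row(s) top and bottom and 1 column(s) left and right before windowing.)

-27

The receptive field on the zero-padded input at this output position is [15 12 0 / 0 10 0 / 13 8 0]. Elementwise product with the kernel and sum: 15·-2 + 12·-1 + 0·-1 + 0·-1 + 10·1 + 0·1 + 13·1 + 8·-1.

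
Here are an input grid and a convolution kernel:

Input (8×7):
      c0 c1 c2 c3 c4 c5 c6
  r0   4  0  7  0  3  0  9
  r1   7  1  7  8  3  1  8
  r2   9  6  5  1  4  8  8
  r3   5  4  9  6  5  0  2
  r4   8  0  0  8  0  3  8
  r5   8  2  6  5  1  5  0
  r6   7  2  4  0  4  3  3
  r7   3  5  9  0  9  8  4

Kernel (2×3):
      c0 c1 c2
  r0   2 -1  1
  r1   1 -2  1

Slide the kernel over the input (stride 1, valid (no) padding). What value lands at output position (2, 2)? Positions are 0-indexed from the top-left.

15

The receptive field on the input at this output position is [5 1 4 / 9 6 5]. Elementwise product with the kernel and sum: 5·2 + 1·-1 + 4·1 + 9·1 + 6·-2 + 5·1.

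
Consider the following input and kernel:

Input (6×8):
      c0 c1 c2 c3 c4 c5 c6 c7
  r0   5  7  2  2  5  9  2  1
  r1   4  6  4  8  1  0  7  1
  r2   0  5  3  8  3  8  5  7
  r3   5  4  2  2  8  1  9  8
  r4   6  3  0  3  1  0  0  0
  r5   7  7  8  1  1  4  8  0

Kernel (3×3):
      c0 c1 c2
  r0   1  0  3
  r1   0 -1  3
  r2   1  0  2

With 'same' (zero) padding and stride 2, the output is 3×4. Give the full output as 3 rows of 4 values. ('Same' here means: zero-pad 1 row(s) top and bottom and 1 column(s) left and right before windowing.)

28 26 30 3
41 59 33 36
29 28 13 29

Output[0,0]: The receptive field on the zero-padded input at this output position is [0 0 0 / 0 5 7 / 0 4 6]. Elementwise product with the kernel and sum: 0·1 + 0·3 + 5·-1 + 7·3 + 0·1 + 6·2.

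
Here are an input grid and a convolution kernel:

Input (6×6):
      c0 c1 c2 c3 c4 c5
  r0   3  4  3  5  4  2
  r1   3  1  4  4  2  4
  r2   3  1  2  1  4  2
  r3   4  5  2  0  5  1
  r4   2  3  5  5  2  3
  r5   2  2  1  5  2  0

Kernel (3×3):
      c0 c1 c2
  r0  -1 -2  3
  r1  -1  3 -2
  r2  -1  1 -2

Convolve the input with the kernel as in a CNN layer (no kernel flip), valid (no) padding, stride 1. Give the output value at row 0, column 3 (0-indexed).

The receptive field on the input at this output position is [5 4 2 / 4 2 4 / 1 4 2]. Elementwise product with the kernel and sum: 5·-1 + 4·-2 + 2·3 + 4·-1 + 2·3 + 4·-2 + 1·-1 + 4·1 + 2·-2.

-14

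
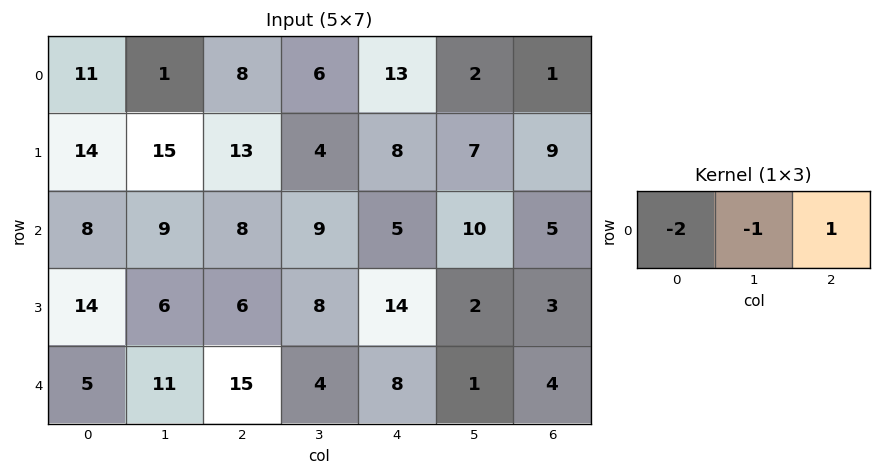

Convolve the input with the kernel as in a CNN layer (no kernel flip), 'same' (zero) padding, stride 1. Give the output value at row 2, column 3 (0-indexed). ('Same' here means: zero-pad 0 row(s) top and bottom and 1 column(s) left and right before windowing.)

The receptive field on the zero-padded input at this output position is [8 9 5]. Elementwise product with the kernel and sum: 8·-2 + 9·-1 + 5·1.

-20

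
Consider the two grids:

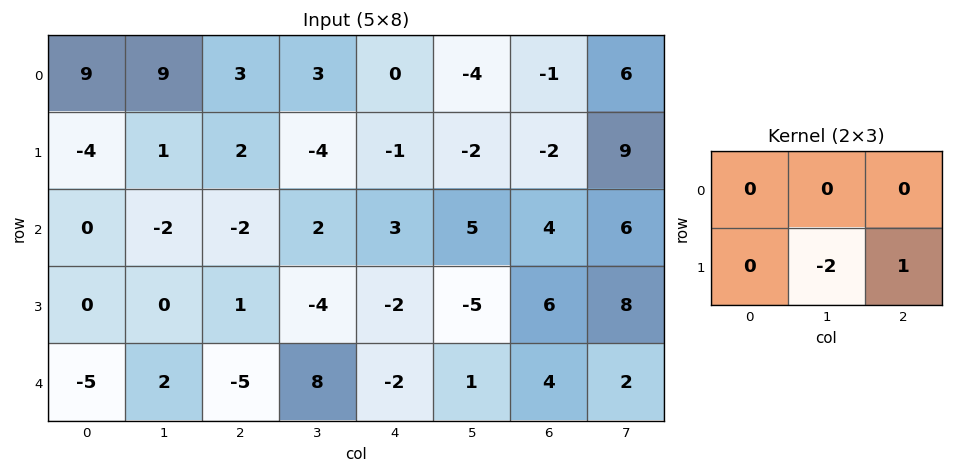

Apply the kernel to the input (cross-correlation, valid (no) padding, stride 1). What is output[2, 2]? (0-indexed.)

6

The receptive field on the input at this output position is [-2 2 3 / 1 -4 -2]. Elementwise product with the kernel and sum: -4·-2 + -2·1.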